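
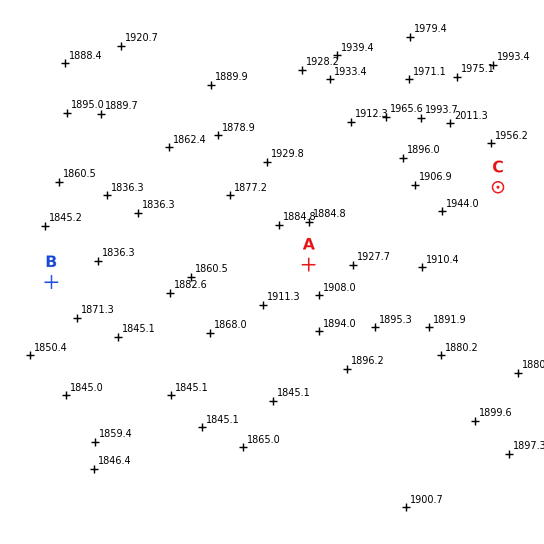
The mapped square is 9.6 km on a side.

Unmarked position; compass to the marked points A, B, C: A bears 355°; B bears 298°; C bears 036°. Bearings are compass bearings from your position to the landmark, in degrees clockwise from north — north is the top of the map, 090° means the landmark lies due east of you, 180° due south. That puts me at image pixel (323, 427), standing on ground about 1865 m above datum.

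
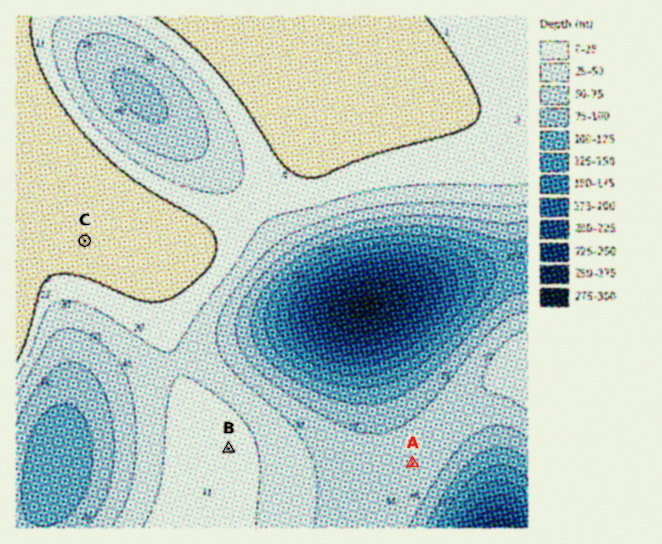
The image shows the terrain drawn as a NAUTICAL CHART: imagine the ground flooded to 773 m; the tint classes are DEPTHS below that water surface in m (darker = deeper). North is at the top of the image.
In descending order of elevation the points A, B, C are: C B A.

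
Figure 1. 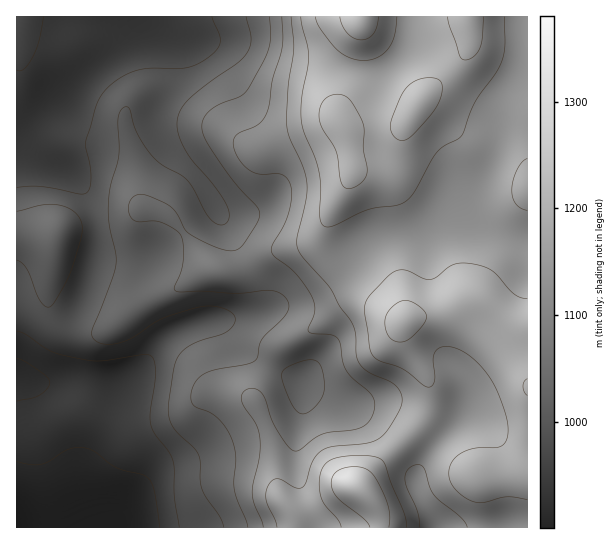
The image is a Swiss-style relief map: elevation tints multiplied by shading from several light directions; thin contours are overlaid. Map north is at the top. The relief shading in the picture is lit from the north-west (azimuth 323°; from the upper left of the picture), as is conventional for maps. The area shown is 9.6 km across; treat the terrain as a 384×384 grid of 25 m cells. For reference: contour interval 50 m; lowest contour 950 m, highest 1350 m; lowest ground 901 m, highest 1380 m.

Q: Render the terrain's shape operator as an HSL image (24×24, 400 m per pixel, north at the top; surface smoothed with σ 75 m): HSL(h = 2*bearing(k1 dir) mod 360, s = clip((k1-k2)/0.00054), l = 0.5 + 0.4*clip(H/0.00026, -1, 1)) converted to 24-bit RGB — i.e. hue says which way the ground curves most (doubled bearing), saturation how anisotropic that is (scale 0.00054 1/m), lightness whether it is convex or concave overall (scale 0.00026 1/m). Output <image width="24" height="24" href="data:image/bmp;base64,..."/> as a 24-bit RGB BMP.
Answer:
<image width="24" height="24" href="data:image/bmp;base64,Qk32BgAAAAAAADYAAAAoAAAAGAAAABgAAAABABgAAAAAAMAGAAATCwAAEwsAAAAAAAAAAAAAdndkjZlldoVsd39ye3pyUUhuQThsw7h3m4BcX0xaWDJUhXYww/+blF3MVRM+cmcVmf8o1P3OdTHlKQE0UDsf1OMLYWwrU1wvdoBthp1vcoNueXVneGNURFJdNFh3taiPrIGZWVSrJ0HJx+rx0fraUAB7/y/n2fLuzP/hi+OhKgAzlwChppTAxNrIfHLBZm62gZGJg5qAc3iFgliGmmF6ZI6EJm93c5xbpql+Y3GaRHKPhOZj2eVHDAAz1PX32e7y89jcrgY6HAkqKlaoytPav8jOfWvGiHe/jpCaloWAd2RxXll4goKdmIylRDRwbog9cLA9U2JWXW9WjeFRdNdEAEN8hfiXhrxn+iV+/0GwtDjJBpt7ZsaZwKW3mUK1vEtUjoSgr3Glnm6gZ5WjZ6GwimquhB25ybCQaK1kSVZmaZRekupyTM1hEUpaf8IfWVIdOx0Y0D9o8bjPXL2WGXRAfHw9ZB9E2p9VdniVjW2ss5W8j6izU3mgYEqOSSaq4sHEv5G7REmqk8Cos+6nSKCWJilPkIY+XkYvR0QtW3o214Q44bN2Pm9zSDJQYjVX3N+BfXBZam5FnZZKrpZJVlo/R1FgLz5qyMGQyqKpWofTvtvi49vJfjJwODFSh0NRgB8mcGEcO1QZlbYlyeybTDyJQyVVVoyCuN6tYTougVslfHsimnkWTFsXFlUZGWVliMqRvMGmYaqSeZNFzxgFoiUVJUMnLypf4Tji4qO7Y7OZbveKdM1jUxZOWz91adGTbcFyUjtwnrqSiqfXwJLp3q/VPMB9AG9LFb5drbmQtGyqlkGSsWHK9brtxmrTF2VmH1F35aq44sjHoNeAZCs+SjV2ZsezdLWOgIxrPF7Fot61PbnZXjTV8Mrk6LHZYI80CjECFjMANzULeH4nOYYxrUqt8Xnc503eFDRTcNNz49zR3cLUa0Pbbo3DbKabb6eXdJfEVFWl0Np/JXdNIjpYvKiI0pDD8pn524jnii5sN1ccNagVMYcpJ0giTTYfxX9CTazaceLStMKr0dO2dTDfxIbNl6q+gdXANW2ZX0l55saFNrlQCjRNr65qj6BlaWCf4Gzj6I/31d/2i7Hsdk2iRzFTfXNMc99tOcOCQopqk7lruLxuRC9jtqWRqcCqqGdiSS9IQ0Ru49+hrc9zBRkymIZIuLxHRltEZ1hLqeLBt9PsxAf95FjjdijYj82zhtqCU450Q35larVIo3RHQlloc7dXnndWrUtgeU+LRFvL3t/D37+0AApZqDiHzbpmT2dkPstrYfp8RCtgdCl6nYK/iEPn5rbL1rd6TnZFRW5EaoQ9hohIWYFbeI1Se2xPiVxKgV9JX3TSytvh7tzvNQCErkDI3dTCdpnFoOa5SJ1OJQ4kXVMnV4QnKz9Ry25++qymrYdWQmZIbopNUKRHVoVud3ttemZ1lFF7rm1iX6eKeL5gqSU+PwFGeb6e1dzDkrbAtr+VeB9oRA49qY08ZrYzET46YXRC76aO5q+wZHqsfKutd65+Rnt7aHVyZG15XVCWxaatlpc7cVUfPxYUNDhibL9dvth5eqBrkzdPYApEdi1vt8qXl72QHTZhL1xXuNVu5Nu8io7Ah3GwrpaEUGF6XGdwX4RkPXiGq7+QkV9XmEdrXVyZSoGYiKtcsN1ueklKZxpNjiyAb6S9weLUrJrGThiSR2WOjdhgt957j1pzmUZpwrNxUlZ3X3CKfKOUP3mLebBedYhabZmtdHu5djynw8WDqM54WDRyZSyhh47JneHcksnLrkPGhBK4s4e8tNqmoMySX0yYll2216iUW3+CSpyHc5aLU1Z+cpNjfMdNP4hZSWBoTD+V2869yKaINkJyMn2zkbTEmruafVuCdC91bDiPu8el0+DFrLGUV02FVEyV4KasvZKtWpSKVndsWmp+cZCRs9GBS29kP29dJZCAicCb5bTPe2nLNJi4VZaesIOHi0WacTeYXFmVqs+NxM6JsWplf1lxQXZ+o7yS2p++uGKVWn1UQoFsYIOAxsWUXmCJXYh5L39QIIUqjbRKsGyAY1iRR29yj3pniUybVjucsV+u0r9szpowklsfkZUrMoZHQI9GoFNV1VqOwpWGP5+OQ2p+vr+LX2+efXmib4mZUI5tVYNAeXY+cFo9V183TFUrXFYwMDw+eTRE7qM/uU8x1GJIoeRxI7uJQ3x9alZppF1X4dyuX5O0LzqBwMaLXXqBZXt2iohubHptcXVscmVpgWR0imiJX1aEYn+LLz1nVjF96dW8k4nD4M3h5fDbN3+3NUF+XUmFr4Z93OulT26LMS9x"/>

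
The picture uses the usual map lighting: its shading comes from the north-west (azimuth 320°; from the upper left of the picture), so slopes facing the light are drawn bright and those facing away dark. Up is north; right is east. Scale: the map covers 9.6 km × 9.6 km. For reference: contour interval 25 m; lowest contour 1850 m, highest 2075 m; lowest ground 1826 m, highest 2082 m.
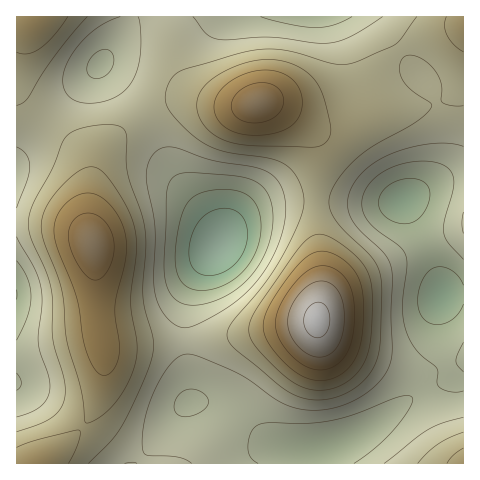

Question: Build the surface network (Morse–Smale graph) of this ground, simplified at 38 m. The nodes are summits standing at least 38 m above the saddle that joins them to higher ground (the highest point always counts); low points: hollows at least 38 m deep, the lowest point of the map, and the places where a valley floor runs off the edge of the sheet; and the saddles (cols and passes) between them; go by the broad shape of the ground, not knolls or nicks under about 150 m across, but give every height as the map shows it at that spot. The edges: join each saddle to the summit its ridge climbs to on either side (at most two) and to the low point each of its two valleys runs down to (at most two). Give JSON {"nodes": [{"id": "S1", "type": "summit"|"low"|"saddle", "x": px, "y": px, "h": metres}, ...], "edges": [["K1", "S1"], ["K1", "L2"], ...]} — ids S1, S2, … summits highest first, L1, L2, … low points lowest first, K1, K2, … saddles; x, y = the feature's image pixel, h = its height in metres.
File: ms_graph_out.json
{"nodes": [
{"id": "S1", "type": "summit", "x": 316, "y": 320, "h": 2082},
{"id": "S2", "type": "summit", "x": 91, "y": 244, "h": 2044},
{"id": "S3", "type": "summit", "x": 257, "y": 103, "h": 2043},
{"id": "S4", "type": "summit", "x": 34, "y": 20, "h": 1997},
{"id": "S5", "type": "summit", "x": 463, "y": 24, "h": 1991},
{"id": "S6", "type": "summit", "x": 463, "y": 463, "h": 1989},
{"id": "L1", "type": "low", "x": 218, "y": 245, "h": 1826},
{"id": "L2", "type": "low", "x": 442, "y": 295, "h": 1858},
{"id": "L3", "type": "low", "x": 17, "y": 295, "h": 1874},
{"id": "L4", "type": "low", "x": 315, "y": 17, "h": 1886},
{"id": "K1", "type": "saddle", "x": 83, "y": 427, "h": 1975},
{"id": "K2", "type": "saddle", "x": 316, "y": 201, "h": 1955},
{"id": "K3", "type": "saddle", "x": 399, "y": 50, "h": 1951},
{"id": "K4", "type": "saddle", "x": 144, "y": 116, "h": 1944},
{"id": "K5", "type": "saddle", "x": 47, "y": 122, "h": 1943},
{"id": "K6", "type": "saddle", "x": 185, "y": 341, "h": 1929},
{"id": "K7", "type": "saddle", "x": 423, "y": 390, "h": 1901}],
"edges": [["K1", "S2"], ["K1", "L2"], ["K1", "L3"], ["K2", "S1"], ["K2", "S3"], ["K2", "L1"], ["K2", "L2"], ["K3", "S3"], ["K3", "S5"], ["K3", "L4"], ["K4", "S2"], ["K4", "S3"], ["K4", "L1"], ["K4", "L4"], ["K5", "S2"], ["K5", "S4"], ["K5", "L3"], ["K5", "L4"], ["K6", "S1"], ["K6", "S2"], ["K6", "L1"], ["K6", "L2"], ["K7", "S1"], ["K7", "S6"], ["K7", "L2"]]}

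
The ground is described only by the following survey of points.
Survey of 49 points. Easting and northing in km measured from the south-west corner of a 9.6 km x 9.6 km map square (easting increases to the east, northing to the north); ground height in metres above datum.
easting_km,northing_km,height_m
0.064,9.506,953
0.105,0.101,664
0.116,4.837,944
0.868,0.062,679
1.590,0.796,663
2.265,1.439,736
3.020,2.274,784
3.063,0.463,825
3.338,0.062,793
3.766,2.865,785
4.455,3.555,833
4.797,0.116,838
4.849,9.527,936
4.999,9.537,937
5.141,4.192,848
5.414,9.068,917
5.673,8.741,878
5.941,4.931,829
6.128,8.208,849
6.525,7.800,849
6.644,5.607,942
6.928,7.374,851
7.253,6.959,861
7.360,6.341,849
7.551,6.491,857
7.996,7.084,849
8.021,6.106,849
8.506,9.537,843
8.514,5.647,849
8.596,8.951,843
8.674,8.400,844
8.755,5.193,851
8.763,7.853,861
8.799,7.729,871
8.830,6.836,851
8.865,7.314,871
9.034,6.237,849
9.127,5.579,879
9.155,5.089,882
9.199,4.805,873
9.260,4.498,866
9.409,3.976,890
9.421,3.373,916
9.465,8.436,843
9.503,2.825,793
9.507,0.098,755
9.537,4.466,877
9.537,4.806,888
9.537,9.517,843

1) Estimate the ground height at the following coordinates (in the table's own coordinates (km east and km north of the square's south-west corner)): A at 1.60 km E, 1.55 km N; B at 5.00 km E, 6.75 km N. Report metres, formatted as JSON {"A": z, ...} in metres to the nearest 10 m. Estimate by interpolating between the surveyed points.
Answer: {"A": 680, "B": 850}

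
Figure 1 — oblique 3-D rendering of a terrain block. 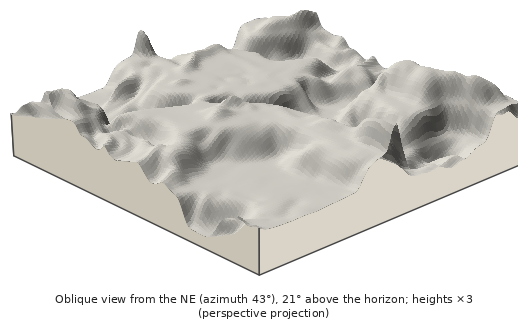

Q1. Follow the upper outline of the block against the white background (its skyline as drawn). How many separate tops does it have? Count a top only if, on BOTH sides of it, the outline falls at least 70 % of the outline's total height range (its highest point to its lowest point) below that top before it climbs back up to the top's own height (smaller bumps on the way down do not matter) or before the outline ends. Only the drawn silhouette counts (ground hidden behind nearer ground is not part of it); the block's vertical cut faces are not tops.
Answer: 1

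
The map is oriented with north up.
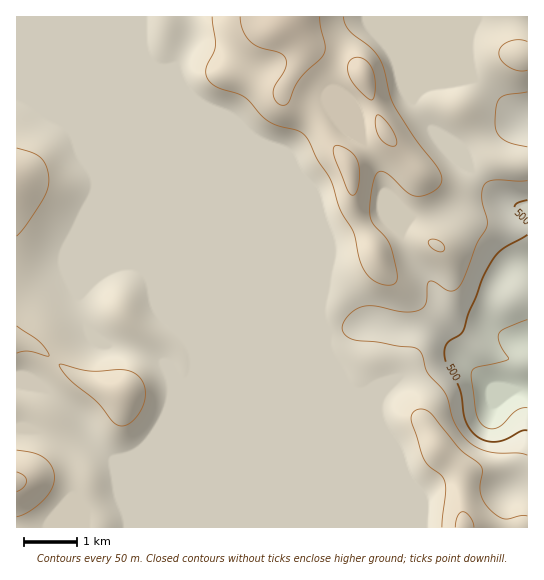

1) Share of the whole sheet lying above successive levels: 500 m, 95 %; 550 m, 91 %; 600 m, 15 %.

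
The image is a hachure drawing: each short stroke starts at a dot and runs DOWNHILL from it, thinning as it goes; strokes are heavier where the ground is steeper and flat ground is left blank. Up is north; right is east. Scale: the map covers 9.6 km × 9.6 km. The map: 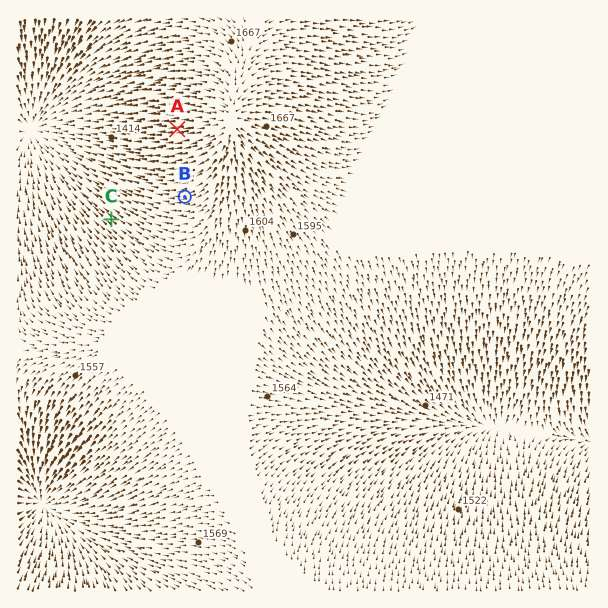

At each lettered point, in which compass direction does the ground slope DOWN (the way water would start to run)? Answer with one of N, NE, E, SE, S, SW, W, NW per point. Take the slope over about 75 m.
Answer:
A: W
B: W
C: NW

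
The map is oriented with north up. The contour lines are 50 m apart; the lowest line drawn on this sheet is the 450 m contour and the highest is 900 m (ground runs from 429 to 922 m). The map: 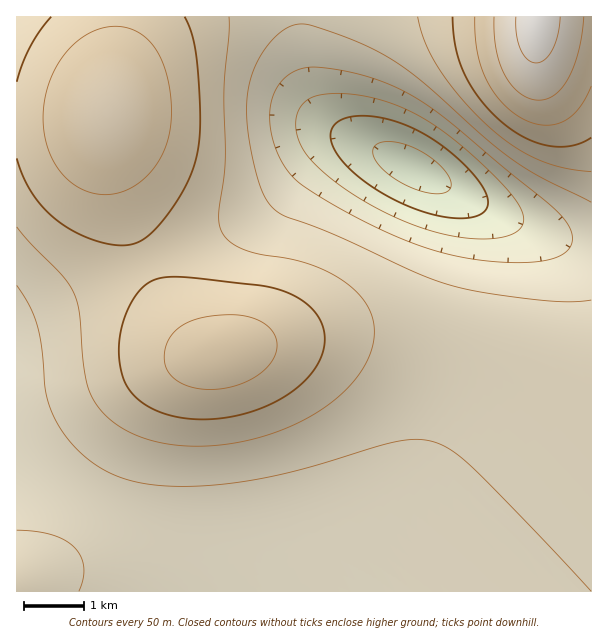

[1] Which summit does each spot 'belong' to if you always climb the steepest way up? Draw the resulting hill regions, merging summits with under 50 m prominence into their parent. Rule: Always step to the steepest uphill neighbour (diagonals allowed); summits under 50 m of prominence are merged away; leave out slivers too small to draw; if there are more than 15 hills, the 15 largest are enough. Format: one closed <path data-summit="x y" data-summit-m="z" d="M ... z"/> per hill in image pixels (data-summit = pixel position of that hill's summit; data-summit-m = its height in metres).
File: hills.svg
<path data-summit="224 351" data-summit-m="823" d="M359 144l-21 1-17 9-42 42-31 22-137 58-95 44 0 148 79 37 51 30 18 15 11 13 17 29 158 0 41-65 41-57 20-39 8-20 10-43 17-101 1-31-4-18-11-14-27-18-62-34z"/><path data-summit="108 111" data-summit-m="849" d="M300 16l-284 1 1 302 94-43 137-58 21-13 46-47 18-12 11-2 26 2-31-16-20-20-6-12-7-26z"/><path data-summit="537 20" data-summit-m="922" d="M591 16l-289 0-1 22 5 34 7 26 6 12 20 20 69 34 54 32 51 26 47 18 19 4 12 0z"/><path data-summit="17 591" data-summit-m="694" d="M17 469l0 123 175-1-17-28-11-13-18-15-51-30z"/>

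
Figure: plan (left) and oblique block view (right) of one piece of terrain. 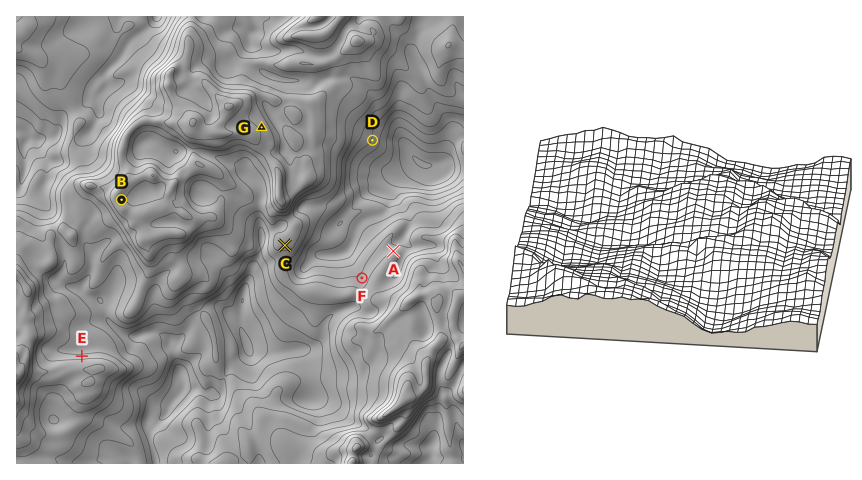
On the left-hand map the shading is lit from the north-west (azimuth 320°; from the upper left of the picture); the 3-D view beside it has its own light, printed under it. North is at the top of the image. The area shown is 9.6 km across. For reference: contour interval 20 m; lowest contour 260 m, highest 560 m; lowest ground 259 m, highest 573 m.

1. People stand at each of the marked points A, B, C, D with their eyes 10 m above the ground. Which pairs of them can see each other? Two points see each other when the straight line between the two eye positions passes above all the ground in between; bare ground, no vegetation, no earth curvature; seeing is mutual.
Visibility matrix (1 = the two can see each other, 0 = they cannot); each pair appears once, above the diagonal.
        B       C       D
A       0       1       1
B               0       0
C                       0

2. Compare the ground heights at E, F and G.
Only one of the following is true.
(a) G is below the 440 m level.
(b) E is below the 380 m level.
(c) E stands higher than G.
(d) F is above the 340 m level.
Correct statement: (d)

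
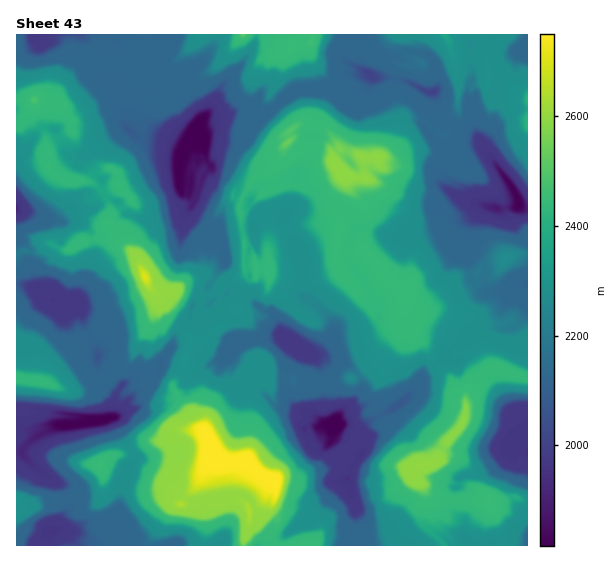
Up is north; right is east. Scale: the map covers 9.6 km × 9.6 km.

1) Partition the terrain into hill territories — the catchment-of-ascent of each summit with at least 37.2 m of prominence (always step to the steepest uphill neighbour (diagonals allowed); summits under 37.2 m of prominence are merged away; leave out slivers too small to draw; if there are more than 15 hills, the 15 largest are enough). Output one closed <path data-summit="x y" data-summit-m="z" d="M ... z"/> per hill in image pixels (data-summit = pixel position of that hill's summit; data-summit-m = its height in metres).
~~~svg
<path data-summit="214 455" data-summit-m="2749" d="M207 287l-11 10-5 12 0 8-14 15-25 51-6 6-11 4-7 7-8 13-7 4 4 4 4 12 15 26-13 21-4 29-11 23-7 7-8 3-12-3-14-9-8-1-10 4-8 7 0 6 326-1-20-65 6-16 10-11 4-10-2-4-26-6-10-12-5-14 0-31-5-13-7-7 11-5 8-7 2-9 0-10-2-5-10-11-15-11-18 23-4 10 1 7-10-22-5-5-7-1-14-12-7 0-5-5-10 0-16 9-3-6z"/><path data-summit="335 167" data-summit-m="2592" d="M373 77l-14 26-5 4-12-4-13-13-4 0-4 3-12 55-4 7-2 14-10 11-1 20-7 16 3 15 13 30 3 35 17 13 12 16-2 19-8 7-7 4 13 4 9 0 12 7 9 9 4 8-2 9-20 20-8 13 6 8 18 5 9-15 28-14 20-18 7-7 3-12 17-9 3-7 17-18 22-12 28 3 17-17-1-27-18 6-23 2-15-13-3-17-8-15 0-7 5-14 18-21 22 3 14-4-2-9-5-9-22-30-8-2-11 7-6 0-18-9-11-10-11-15 0-4 7-8 0-5-4-4 4-10-1-4-29-14z"/><path data-summit="423 465" data-summit-m="2597" d="M527 313l-16 16-28-3-22 12-17 18-3 7-17 9-3 12-23 22-27 13-8 8-4 10 6 3 0 8-12 16-6 16 20 66 161-1 0-94-20-8 6-8 14-2 0-6-7-12 1-4 6 0z"/><path data-summit="145 276" data-summit-m="2701" d="M110 198l-7 1-10 11-20 5-10 7-18-4-16-7-12-1-1 25 15 14-2 16 6 20 3 4 16 12 8 1 11-4 4 9 26 3 9 7 5 12 0 6-11 14-7 4-2 7 14 10 10 13-8 21-1 12 3 1 20-24 11-4 6-6 25-51 14-15 0-8 5-12 11-8 12-20 6-6 0-11-2-12-6-7-6 4-16 1-11-9 3-19-9 5-7 0-14 6-10 0-21-7-7-11z"/><path data-summit="34 100" data-summit-m="2485" d="M81 34l-43 0-1 7-4 5-17 3 1 109 11-9 7-13 8-9 13 4 1 5 7 8 3 11 18 0 18-14 23-14 7-10 2-5-11-19-3-3-11 0-6-6-7-13-9-10-3-20z"/><path data-summit="17 379" data-summit-m="2436" d="M17 283l-1 128 23-1 14 15 24 0 34-7 4-22-12-6-6-6 0-33-12-23-2-12-7-8-1-8-5-2-8 4-8-1-20-14z"/><path data-summit="311 43" data-summit-m="2460" d="M342 34l-84 0-9 21-28 32-14 28 11 3 11-3 5-4 15-2 6 6 0 8 42-33 24 1 6-2 15 14 9 4 6-12 10-7 4-13-20-10-4-5 1-8-5-8z"/><path data-summit="99 464" data-summit-m="2449" d="M113 417l-26 6-30 2-27 16-9 11 6 9 23 18 11 6 3 4 4 20-8 10-1 8-3 2 9 0 20 12 10 1 13-10 11-23 4-29 13-21-15-26-4-12z"/><path data-summit="287 143" data-summit-m="2537" d="M323 90l-29 1-31 27-6 3-7 13-12 7-35-2 2 20 8 14 18 10 5 5 1 7 14 8 5 6-1 14 7-5 23-1 2-2 5-15 1-20 10-11z"/><path data-summit="527 125" data-summit-m="2424" d="M527 34l-58 1 4 24-2 9 1 12-4 7 0 10 7 32 9 22 9 9 16 23 13 24 6 0 0-98-17 0-18 11 4-11 2-24 16-17 5-15 8-4z"/><path data-summit="121 187" data-summit-m="2436" d="M126 127l-24 15-14 13 3 10 12 15-3 9-5 4-10 0-11 4-5 8-12 13-7 1 13 3 10-7 20-5 13-12 12 4 8 12 21 7 10 0 14-6 7 0 13-7 2-7-6-10-7-3-1-9 0-12 5-16-18-9-29-4z"/><path data-summit="269 268" data-summit-m="2435" d="M285 217l-23 1-6 3-5 9-30 5 4 17 0 11-17 22 0 11 3 6 16-9 10 0 5 5 7 0 14 12 7 1 5 5 8 21 5-16 17-22-2-7-3-36-12-25z"/><path data-summit="445 35" data-summit-m="2364" d="M469 34l-118 0-6 11 3 7-1 8 11 9 15 5 9-13 7-4 9 1 7-8 24 5 7 10 3 18-2 5-5 4-1 11-3 4 17 16 13 6 9 6 11 3-7-23-3-18 0-10 4-7-1-12 2-9z"/><path data-summit="243 35" data-summit-m="2526" d="M257 34l-83 0-1 4-25 22 5 28 8 5 12-2 8 3 18 22 2 6 10-13 10-22 28-32z"/><path data-summit="51 171" data-summit-m="2437" d="M49 127l-8 2-13 20-12 10 0 50 13 2 16 7 12 0 12-13 5-8 11-4 10 0 4-3 4-10-12-15-4-11-20 1-3-11-7-8-1-5z"/>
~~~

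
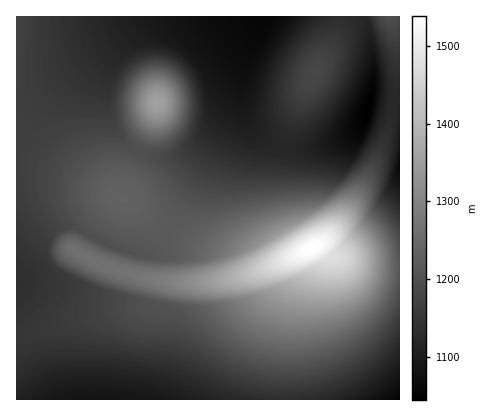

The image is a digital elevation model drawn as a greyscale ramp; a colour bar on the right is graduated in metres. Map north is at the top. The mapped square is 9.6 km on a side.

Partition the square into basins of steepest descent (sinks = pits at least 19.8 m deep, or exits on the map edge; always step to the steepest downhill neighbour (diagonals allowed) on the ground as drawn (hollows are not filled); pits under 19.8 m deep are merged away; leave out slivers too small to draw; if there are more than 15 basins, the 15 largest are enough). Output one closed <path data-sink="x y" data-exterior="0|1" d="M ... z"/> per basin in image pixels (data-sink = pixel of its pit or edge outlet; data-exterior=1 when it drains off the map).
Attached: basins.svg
<path data-sink="260 16" data-exterior="1" d="M340 16l-324 0 0 122 66 39 40 20 66 44 30 14 8 15 8 6 16-2 22-8 35-16-13-14-8-18-6-32 1-24 5-26 9-26 44-82z"/><path data-sink="400 400" data-exterior="1" d="M18 139l-2 1 0 197 54-18 72-15 4-4 3-12 7-8 52 2 31-6-9-2-12-19-30-14-66-44-48-25z"/><path data-sink="98 400" data-exterior="1" d="M300 254l-36 15-34 10-22 3-52-2-7 8-3 12-4 4-72 15-54 18 0 63 266 0 3-68 5-28 9-24-2-20z"/><path data-sink="370 106" data-exterior="0" d="M390 16l-49 0-2 12-31 56-17 36-10 42 0 34 8 30 11 18 6 6 18-8 18-20 28-48 13-30 9-32 4-30 0-30z"/><path data-sink="400 166" data-exterior="1" d="M400 16l-9 0 5 36 0 30-4 30-9 32-13 30-22 38-12 18-12 12-7 4 7 1 12 10 34 8 30 1z"/>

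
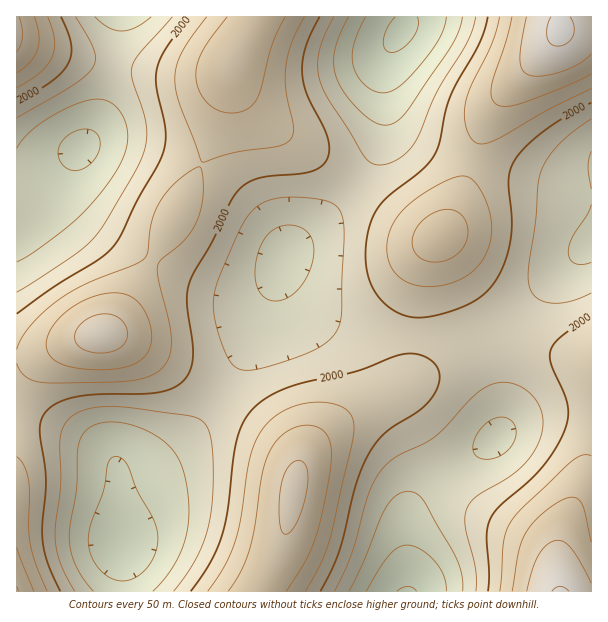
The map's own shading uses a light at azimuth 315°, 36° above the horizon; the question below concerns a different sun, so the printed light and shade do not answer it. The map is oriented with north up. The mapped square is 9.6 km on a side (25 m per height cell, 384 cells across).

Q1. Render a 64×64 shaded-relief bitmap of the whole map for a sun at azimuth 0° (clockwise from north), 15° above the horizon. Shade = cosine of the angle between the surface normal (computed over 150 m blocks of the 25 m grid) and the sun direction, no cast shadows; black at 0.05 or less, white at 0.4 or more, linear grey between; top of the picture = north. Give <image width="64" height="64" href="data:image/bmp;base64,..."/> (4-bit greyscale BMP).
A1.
<image width="64" height="64" href="data:image/bmp;base64,Qk12CAAAAAAAAHYAAAAoAAAAQAAAAEAAAAABAAQAAAAAAAAIAAATCwAAEwsAABAAAAAAAAAAAAAAABEREQAiIiIAMzMzAERERABVVVUAZmZmAHd3dwCIiIgAmZmZAKqqqgC7u7sAzMzMAN3d3QDu7u4A////AMzd3d3d3d3d7u7u3cupdlVEREVVZmd3eIiZmqqru7vMzN3d3d3d3d3e7u7dy6mHZURERVVmZnd3eImZqqu7vMzMzN3czMzMzM3d3d3LqYdlVUVVVWZmZmZneImaq7vMzMzMzMu7u7u7zM3d3Muph2ZVVVVmZmZlVmZ3iZq7vMzMu7u7uqqqqqq7vMzMy6mYdmZVZmZmZmVVZneJqrvMzMuqqqqZmZmZmaq7vMy7qph3ZmZmZmZmZmZneJmrvMzMu6mZmYiIiIiImaq7u7uqmId2ZmZ3d2ZmZneJmrvMzMu6mYiIiIiIiIiJmqq7uqqZh3d3d3d3d3d3iJqrzN3cy7qYiHd3d3eIiIiZqqqqqpmId3d3d3d3d3iJq8zd3d3LupiId3eIiIiIiJmZqqqqmYiHd3d3d3d3iZq8ze7u7cy6mYiIiIiIiIiIiZmaqqqZmId3dmZnd3iJq8ze7/7t3LqpmIiIiIiIiIiImZmqqqmZiHd2ZmZneImrze7//+7cu6qZmZmZmYiIiIiZmaqqqqmYh3ZmZmZ3iavN3u//7t3LuqmZmZmZiIiIiImZqqu7qpmHdmVVVmeJmrze7u7u3cy7qpmZiIiIiIiIiZmqu7u7qph2ZVVVZniaq83d7t3dzLuqmYiId3d3d3iImau8zMy6qYdmVVVWZ4mau8zN3dzMu6mYh3ZmZmZmd4iaq8zN3MupiHZVVVVmeImaq7vMzMu6mYdmVVVVVVZneJqrzd3d3LqYd2VVVWZneIiZqqu7u6mIdlRDMzNERWZ4mrvN7u7ty6mHdmVVZmZnd3iJmqqqmHZUMyERIiNFVniavM3u/+7cuph3ZmZmZmZmZ3iJmZmHZUMhAAABIjRWeJq83e7//u3LqYh3d2ZmZVVmZ3iJmHdkMhAAAAASNFZ4mrzN7v/+7cy6mYiHd2ZlVVVmd4iIdlQxAAAAABI0Vniau83u7/7t3LuqmZiId2ZlVWZneId2VDEAAAABI0VniJq7zd7u7u3cy7qqmZiHdmZmZnd4h3ZUMhAAABI0VneJmrvM3d3t3dzLu7qqqZiHd2Z3eIiIh2VDMhESI0VneJmqq7zM3d3czMu7u6qqmYiHd3iImZiZh2VEQ0RFZniJmaqru8zMzMzLu7u6qqqZmIiIiZmqqqqZh3ZmZmd4iZmqqqq7u7u7u7uqqqqqqZmZmZmaqru7zLuqmZmImZmZqqqqqqu7u7u6qqqZmZmZmZmZmaq7zMzd3czLu7uqqqqqqqqqqqu7qqqpmZiIiIiIiJmaq7zN3e7u7u3d3Mu7qqqqqqqqqqqqqpmIh3d3d3d4iZqrzN3u7//////u3MuqqZmZmqqqqqqpmIh3ZmZWZmeImqvM3e7///////7dy6mZmZmZqqqqqqmYh3ZlVURVZniJq7zd7u///////u3LqYiIiJmqqqqqqZiHZlVERERVZ4mqvM3e7v/////+3LqYh3d4iZqqqqqpmId2VURDREVneJqrzN3d7/////7cqYh3d3eImaqqqqmZiHZlVERERWZ4iaq7zMze7///7cuph2Zmd3iJmaqqmZmIh2ZVVEVVZniJmaq7u8ze7u7dy6iHZmZnd4iZmZmZmZmIh3ZmZmZneIiZmaqqu83d3dy6mIdmZmZ3eIiIiZmZmZmZiHd3d3eIiIiJmZmrvM3dzLqZh3ZmZmd3d3eIiZmqqqqpmZiIiIiIiIiJiZq7zMzMu6mYd3ZmZmZmZnd4maq7u7u6qpmZmYiIiIiJmqu8zMy7qpmId3ZmZVVVZneJq7zMzMy7uqmZmYiIiJmaq7zMzMy7qpmHdmZVRERVZ4mrzd3d3cy7qqmZmIiImaqrvMzMzMu6qZh3ZVREREVniavN3u7t3Mu6qZmZiJmaqru8zN3czMuqmHdlVEM0RVaJq83u7u3cy6qZmZmZmZqqu7zM3d3My7qYh2VEQzRFZ4mrzd7u7dy6qZmIiJmZmqqru8zMzMzLuph3ZVRERFVniavN3d3cy6qZiIiIiZmZqqq7u8zMzLuqmHdlVERVVniZq8zd3cy6qYh3d3eIiYiZmaqqu7u7uqmYdmVVVWZ3iZq7zMzMu6mYd2ZmZneId4iIiZmqqqqqmYd2ZlZmd4iaq7zMzMu6mYdmVVVVZmdmZnd3iImZmZmId2ZmZneImqu7zMzMu6qYd2VURERFVURVVWZneIiIiId2ZmZneJmrvMzMzMy7qph3ZUQzMzNEMzNERVZnd4iHd2ZmZneJmrzM3d3czMu6mYdlRDMiIiISIjM0RWZnd3d3ZmZmeImrvM3d3d3MzLuqmHZUMiERERERIjNFVmd3d3dmZmd4mavMzd3d3d3MzLuph2UzIRAAABEiNEVmd3iId3d3d3iZq7zM3d3d3d3czLqYdUMhEAABEiM0Vmd4iIiIiHd3eImau7zMzN3d3d3dy6mHVDIRABEiNEVneImZmZmYiIiIiJmqq7u8zN3e7u7cuphlQyERIzRVZ3iZqqu7qqqZiIiIiJmZqqu8zd7u7u3LqXZUMyJFVmeImqu7zMzLu6qYiHd3eIiJmqvM3e7u7dy6h2VURGZ4iZq7zM3d3dzMuqmId2Zmd3iJmrvN3e7t3LqYd2ZmiJmqu8zd3e7u7d3LqZh2ZVVmZ3iJqrzM3d3MuqmIh3iaq7zN3d7u7u7u7dy6mHZVVVVWZ3iZqrvMzMu7qpmZmau8zN3d7u7u7u7t3LqYdlVERVVmeImaq7u7u7uqqpqq"/>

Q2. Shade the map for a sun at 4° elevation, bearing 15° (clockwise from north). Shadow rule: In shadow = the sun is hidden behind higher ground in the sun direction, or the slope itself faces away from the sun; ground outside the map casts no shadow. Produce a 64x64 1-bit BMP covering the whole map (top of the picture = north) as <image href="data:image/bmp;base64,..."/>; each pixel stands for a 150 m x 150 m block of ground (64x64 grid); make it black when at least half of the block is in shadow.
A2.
<image width="64" height="64" href="data:image/bmp;base64,Qk0+AgAAAAAAAD4AAAAoAAAAQAAAAEAAAAABAAEAAAAAAAACAAATCwAAEwsAAAIAAAAAAAAA////AAAAAAAAAAAAAB/gAAAAAAAAH/AAAAAAAAAf+AAAAAAAAB/4AAPgAAAAH/AAB/AAAAAf4AAH+AAAAA/AAA/8AAAABgAAD/wAAAAAAAAP/gAAAAAAAA/+AAAAAAAAD/8AAABgAAAP/wAAAHAAAB//gAAAcAAAH//AAAB4AAAf/8AAAHgAAD//4AAAfAAAP//gAAA8BwA//+AAABgPgH//8AAAAA/Af//gAAAAD+B//+AAAAAP4H//4AAAAA/wf//AAAAAB+B//4AAAAAAAD/+AAAAAAAAH/gAAAAAAAADwAAAADwAAAAAAAAAfwAAAAAAAAD/gAAAAAAAAP/AAAAAAAAB/8AAAAAAAAH/4AAAAAAAAf/gAAAAAAAA//AAAAAAAAD/4AAAAAA+AH/gAAAAAH8ADwAAAAAAf4AAAAAAAAB/wAAAAAAAAH/AAADgAAAAf+AAAfAAAAD/4AAB8AAAAP/gAAPwAAAA/+AAA/iAAAD/4AAH+MAAAP/AAAf88AAA/4AAB/z+AAD+AAAP/v/AB/gAAA/+//x/wAAAD/////+AAAAP/////4AAAA//////AAAAB/////4AAAAD////+AAAAAH//+AAAAAAAP/+AAAAAAAA//AAAAAAAAB/gAAAAAAAAD8AAAAAAAAAAAAAAAAAAAAAAAAAAAAAAAAAAAAAAAAAAA=="/>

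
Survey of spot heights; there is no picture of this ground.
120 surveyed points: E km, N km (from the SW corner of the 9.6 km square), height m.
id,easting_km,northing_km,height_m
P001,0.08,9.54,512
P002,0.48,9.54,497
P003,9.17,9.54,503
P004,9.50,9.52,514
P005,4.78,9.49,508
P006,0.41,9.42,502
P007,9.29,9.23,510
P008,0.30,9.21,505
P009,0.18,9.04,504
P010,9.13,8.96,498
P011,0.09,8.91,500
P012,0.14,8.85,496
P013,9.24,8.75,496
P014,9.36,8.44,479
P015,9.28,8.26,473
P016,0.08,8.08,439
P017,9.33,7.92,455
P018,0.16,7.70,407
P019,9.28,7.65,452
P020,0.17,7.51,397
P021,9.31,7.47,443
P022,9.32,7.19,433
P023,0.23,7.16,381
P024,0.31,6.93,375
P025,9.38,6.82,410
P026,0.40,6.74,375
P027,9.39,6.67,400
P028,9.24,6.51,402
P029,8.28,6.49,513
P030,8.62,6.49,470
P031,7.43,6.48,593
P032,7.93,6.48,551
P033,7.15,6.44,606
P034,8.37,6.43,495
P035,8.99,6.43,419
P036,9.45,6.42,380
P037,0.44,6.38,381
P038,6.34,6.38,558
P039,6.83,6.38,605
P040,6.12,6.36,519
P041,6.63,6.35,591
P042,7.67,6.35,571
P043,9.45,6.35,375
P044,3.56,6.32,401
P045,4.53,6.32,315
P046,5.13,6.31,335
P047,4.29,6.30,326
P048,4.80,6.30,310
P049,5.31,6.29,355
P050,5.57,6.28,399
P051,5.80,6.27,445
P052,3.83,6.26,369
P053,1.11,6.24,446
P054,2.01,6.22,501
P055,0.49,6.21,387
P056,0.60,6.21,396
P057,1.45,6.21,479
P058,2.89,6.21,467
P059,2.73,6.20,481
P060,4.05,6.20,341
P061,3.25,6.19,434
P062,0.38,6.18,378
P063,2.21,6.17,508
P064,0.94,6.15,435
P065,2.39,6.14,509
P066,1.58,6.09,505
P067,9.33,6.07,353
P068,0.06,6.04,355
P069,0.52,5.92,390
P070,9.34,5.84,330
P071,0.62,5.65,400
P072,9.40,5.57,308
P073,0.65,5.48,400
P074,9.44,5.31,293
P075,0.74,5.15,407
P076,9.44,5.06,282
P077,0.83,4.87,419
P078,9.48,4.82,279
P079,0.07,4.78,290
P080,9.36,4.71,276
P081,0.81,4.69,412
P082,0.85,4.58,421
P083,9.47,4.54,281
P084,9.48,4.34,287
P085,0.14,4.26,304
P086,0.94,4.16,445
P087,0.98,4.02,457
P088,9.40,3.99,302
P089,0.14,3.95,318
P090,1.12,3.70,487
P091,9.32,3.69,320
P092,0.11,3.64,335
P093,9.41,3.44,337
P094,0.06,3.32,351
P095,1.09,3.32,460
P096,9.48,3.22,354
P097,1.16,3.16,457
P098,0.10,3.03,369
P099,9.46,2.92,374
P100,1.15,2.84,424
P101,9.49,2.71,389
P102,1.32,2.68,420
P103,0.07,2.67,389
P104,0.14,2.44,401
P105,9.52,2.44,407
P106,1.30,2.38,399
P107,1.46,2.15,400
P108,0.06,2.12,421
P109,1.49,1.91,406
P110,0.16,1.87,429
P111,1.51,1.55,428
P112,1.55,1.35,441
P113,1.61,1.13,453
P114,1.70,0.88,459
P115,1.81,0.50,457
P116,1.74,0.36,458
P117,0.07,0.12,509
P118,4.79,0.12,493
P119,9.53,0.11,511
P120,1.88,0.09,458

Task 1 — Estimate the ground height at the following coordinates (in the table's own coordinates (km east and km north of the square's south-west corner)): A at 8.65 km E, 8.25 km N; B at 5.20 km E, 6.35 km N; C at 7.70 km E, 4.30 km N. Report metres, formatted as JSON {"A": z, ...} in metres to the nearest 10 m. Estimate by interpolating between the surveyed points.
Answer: {"A": 480, "B": 350, "C": 480}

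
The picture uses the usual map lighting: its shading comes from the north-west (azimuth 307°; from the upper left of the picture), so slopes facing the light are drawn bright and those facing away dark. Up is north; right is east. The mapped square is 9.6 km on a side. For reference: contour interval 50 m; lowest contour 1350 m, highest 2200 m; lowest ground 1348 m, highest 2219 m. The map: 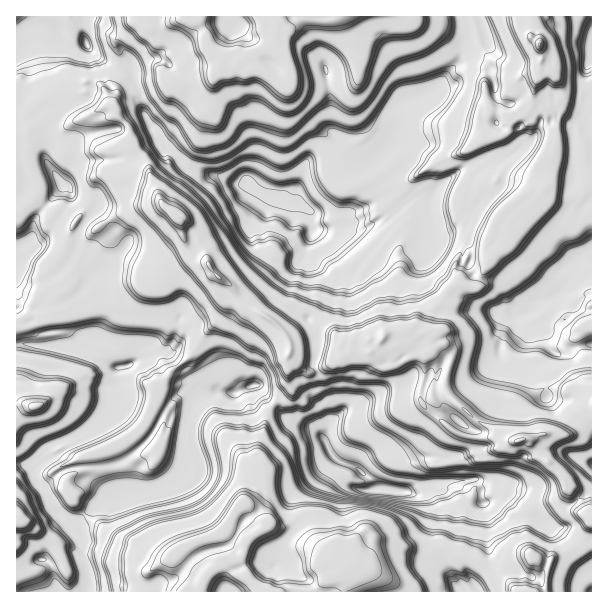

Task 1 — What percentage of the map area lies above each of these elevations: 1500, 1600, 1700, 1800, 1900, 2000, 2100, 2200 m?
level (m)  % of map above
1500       96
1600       94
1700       73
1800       47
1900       40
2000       21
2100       7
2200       4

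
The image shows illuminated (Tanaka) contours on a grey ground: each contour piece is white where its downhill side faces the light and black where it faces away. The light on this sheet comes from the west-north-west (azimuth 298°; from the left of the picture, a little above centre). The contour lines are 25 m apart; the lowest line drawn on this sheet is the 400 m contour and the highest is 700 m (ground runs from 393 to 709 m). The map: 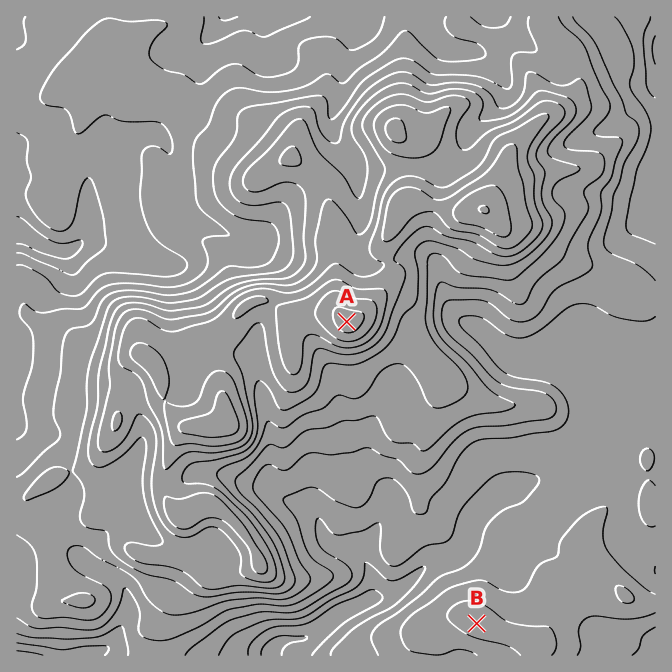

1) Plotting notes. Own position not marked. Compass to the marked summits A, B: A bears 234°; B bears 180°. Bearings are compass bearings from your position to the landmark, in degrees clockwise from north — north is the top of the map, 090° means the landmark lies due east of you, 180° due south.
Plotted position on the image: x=477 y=227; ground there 670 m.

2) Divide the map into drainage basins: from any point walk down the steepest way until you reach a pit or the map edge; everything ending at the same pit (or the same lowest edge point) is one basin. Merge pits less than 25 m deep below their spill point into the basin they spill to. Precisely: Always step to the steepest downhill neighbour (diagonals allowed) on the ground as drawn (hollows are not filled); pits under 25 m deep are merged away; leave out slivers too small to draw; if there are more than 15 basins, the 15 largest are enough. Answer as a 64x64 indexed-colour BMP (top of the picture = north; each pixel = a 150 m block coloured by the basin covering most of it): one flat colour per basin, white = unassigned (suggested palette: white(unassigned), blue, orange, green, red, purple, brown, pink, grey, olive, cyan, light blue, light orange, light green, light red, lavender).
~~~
<image width="64" height="64" href="data:image/bmp;base64,Qk12CAAAAAAAAHYAAAAoAAAAQAAAAEAAAAABAAQAAAAAAAAIAAATCwAAEwsAABAAAAAAAAAA////ALR3HwAOf/8ALKAsACgn1gC9Z5QAS1aMAMJ34wB/f38AIr28AM++FwDox64AeLv/AIrfmACWmP8A1bDFAFVVVVVVVVURERERERERERERERERERERERERZmZmZmZmVVVVVVVVVRERERERERERERERERERERERERFmZmZmZmZVVVVVVVVVERERERERERERERERERERERERERZmZmZmZlVVVVVVVVVREREREREREREREREREREREREREWZmZmZmVVVVVVVVVVERERERERERERERERERERERERERZmZmZmYREVVVVVVVURERERERERERERERERERERERERFmZmZmERERVVVVVVVVEREREREREREREREREREREREREWZmZhERERFVVVVVVVUREREREREREREREREREREREREREREREREREVVVVVVVVREREREREREREREREREREREREREREREREREVVVVVVVVVERERERERERERERERERERERERERERERERERVVVVVVERERERERERERERERERERERERERERERERERERFVVVVVERERERERERERERERERERERERERERERERERERFVVVVVURERERERERERERERERERERERERERERERERERFVVVVVUREREREREREREREREREREREREREREREREREREVVVVVVRERERERERERERERERERERERERERERERERERERVVVVVRERERERERERERERERERERERERERERERERERERIlVVVVEREREREREREREREREREREREREREREREREREREiJVVVURERERERERERERERERERERERERERERERERERESIiIlVRERERERERERERERERERERERERERERERERERERIiIiIhEREREREREREREREREREREREREREREREREREREiIiIiIRERERERERERERERERERERERERERERERERERESIiIiIhERERERERERERERERERERERERERERERERERERIiIiIiIREREREREREREREREREREREREREREREREREREiIiIiIhERERERERERERERERERERERERERERERERERESIiIiIiERERERERERERERERERERERERERERERERERERIiIiIiIREREREREREREREREREREREREREREREREREREiIiIiIhERERERERERERERERERERERERERERERERERESIiIiIiERERERERERERERERERERERERERERERERERERIiIiIiIhEREREREREREREREREREREREREREREREREREiIiIiIiESERERERERERERERERERERERERERERERERESIiIiIiIiIiERERERERERERERERERERERERERERERERIiIiIiIiIiIiEREREREREREREREREREREREREREREREiIiIiIiIiIiIiIRERERERERERERERERERERERERERESIiIiIiIiIiIiIiERERERERERERERERERERERERERERIiIiIiIiIiIiIiIRERIiIjMxEREREREREREREREREREiIiIiIiIiIiIiIiISIiIiMzMRERERERERERERERERRCIiIiIiIiIiIiIiIiIiIiIzMzERERERERERERERERREIiIiIiIiIiIiIiIiIiIiIjMzMRERERERERERERERREQiIiIiIiIiIiIiIiIiIiIiMzMzEREREREREREREURERCIiIiIiIiIiIiIiIiIiIiIzMzERERERERERERFEREREIiIiIiIiIiIiIiIiIiIiIjMzMRERERERERERREREREQiIiIiIiIiIiIiIiIiIiIiMzMxERERERERERRERERERCIiIiIiIiIiIiIiIiIiIiIzMzEREREREREUREREREREIiIiIiIiIiIiIiIiIiIiIjMzMxERERERREREREREREQiIiIiIiIiIiIiIiIiIiIjMzMzERERERRERERERERERCIiIiIiIiIiIiIiIiIiIiMzMzMxIiIiJEREREREREREIiIiIiIiIiIiIiIiIiIiIzMzMzIiIiIiREREREREREQiIiIiIiIiIiIiIiIiIiIzMzMzMyIiIiJERERERERERCIiIiIiIiIiIiIiIzIiIzMzMzMzIiIiIiREREREREREIiIiIiIiIiIiIiIzMzIzMzMzMzMiIiIiJEREREREREQiIiIiIiIiIiIiMzMzMzMzMzMzMyIiIiIiRERERERERCIiIiIiIiIiIiMzMzMzMzMzMzMyIiIiIiJEREREREREIiIiIiIiIiIiMzMzMzMzMzMzMyIiIiIiIiREREREREQiIiIiIiIiIiMzMzMzMzMzMzMzIiIiIiIiIkRERERERCIiIiIiIiIiIzMzMzMzMzMzMzMyIiIiIiIiIkREREREIiIiIiIiMyMzMzMzMzMzMzMzMzIiIiIiIiIiJEREREQiIiIiIiMzMzMzMzMzMzMzMzMzMiIiIiIiIiIiRERERCIiIiIiMzMzMzMzMzMzMzMzMzMyIiIiIiIiIiJEREREIiIiIjMzMzMzMzMzMzMzMzMzMzIiIiIiIiIiIkREREQiIiIiIzMzMzMzMzMzMzMzMzMzMiIiIiIiIiIiRERERCIiIiIjMzMzMzMzMzMzMzMzMzMyIiIiIiIiIiREREREIiIiIiMzMzMzMzMzMzMzMzMzMzIiIiIiIiIiREREREQiIiIiIzMzMzMzMzMzMzMzMzMzMiIiIiIiIiRERERERCIiIiIjMzMzMzMzMzMzMzMzMzMyIiIiIiIiJERERERE"/>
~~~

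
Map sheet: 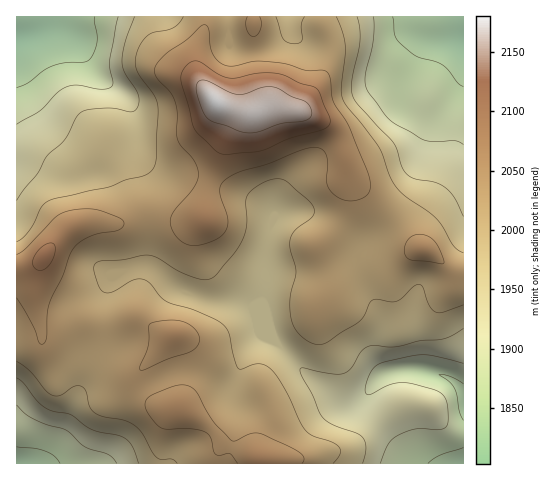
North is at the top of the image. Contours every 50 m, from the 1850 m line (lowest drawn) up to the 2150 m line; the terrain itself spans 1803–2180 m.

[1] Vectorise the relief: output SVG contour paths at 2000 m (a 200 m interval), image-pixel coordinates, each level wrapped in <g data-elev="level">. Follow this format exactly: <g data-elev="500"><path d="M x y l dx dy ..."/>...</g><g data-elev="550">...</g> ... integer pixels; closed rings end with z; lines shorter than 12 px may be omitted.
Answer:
<g data-elev="2000"><path d="M333 463l7-9-1-7-7-5-19-6-7-5-6-10-15-31-13-20-6-4-7-2-7 1-10 4-4 0-4-13-5-23-7-9-27-14-29-9-6-4-10-14-7-4-11 1-20 12-8 0-5-4-3-10-2-9 1-5 7-3 20-1 19-4 9-1 8 3 18 12 13 6 13 4 9-2 6-4 17-20 9-15 4-14-1-23 2-8 6-6 10-6 8-3 7 0 8 3 20 17 5 5 2 6-2 7-19 15-3 11 6 28-6 26 1 19 4 13 11 11 10 4 10-1 34-22 12-21 5-1 14 3 6-1 6-4 10-10 5-3 5 3 6 18 6 7 7 0 21-7"/><path d="M17 361l12 9 17 21 7 4 8 0 14-9 7 1 4 4 3 14 5 7 8 4 21 4 9 4 9 8 11 20 5 5 4 3 11-1 5 4"/><path d="M463 253l-10-8-11-19-7-8-29-21-9-9-7-12-11-29-35-45-3-13 4-44-3-14-6-14"/><path d="M183 17l-4 6-6 5-20 5-6 3-7 9-4 11-1 8 2 7 17 24 4 10-2 52-3 12-8 6-19 5-17 7-61 14-7 7-13 24-6 6-5 4"/><path d="M305 17l-4 8 1 15-2 3-6 1-7-2-4-3-7-22"/></g>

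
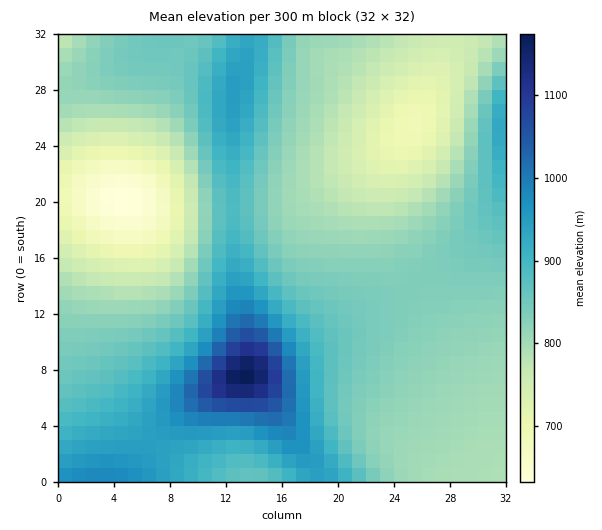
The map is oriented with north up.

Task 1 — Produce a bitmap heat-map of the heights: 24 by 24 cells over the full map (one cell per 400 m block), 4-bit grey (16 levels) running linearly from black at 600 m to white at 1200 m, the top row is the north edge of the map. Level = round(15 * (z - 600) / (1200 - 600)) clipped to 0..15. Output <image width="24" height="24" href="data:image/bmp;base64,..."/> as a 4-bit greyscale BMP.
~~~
<image width="24" height="24" href="data:image/bmp;base64,Qk2WAQAAAAAAAHYAAAAoAAAAGAAAABgAAAABAAQAAAAAACABAAATCwAAEwsAABAAAAAAAAAAAAAAABEREQAiIiIAMzMzAERERABVVVUAZmZmAHd3dwCIiIgAmZmZAKqqqgC7u7sAzMzMAN3d3QDu7u4A////AJmZmYh3d4mHZlVVVYmZmYiHiJmHZVVVVYiImZmYmal2ZVVVVXiIiZqqq6l2ZVVVVXd4iavN3Kh2ZlVVVWd3iJve7ah2ZmVVVWZneIrN7Kh2ZmZVVWZmZ3isy5h2ZmZlVWZmZneauYd2ZmZmZVVVVWeKmHdmZmZmZlVERVaJh2ZmZmZmZkQzNEZ4h2ZmZmZmZjMyI0V4dmVVVWZmZjIhIjV3dlVVVVVmZyIREjV3ZlVVRFVWZyEREjV3ZlVERERWZyIRIjV3dlVEMzRFZzMiM0Z4dlVEMzNFaEQzRFaIdlVEMyI0aFVFVVeJhlVUMyI0aFVVVmeJh2VUQzM0V1ZmZmeJh2VVRDM0VlZmZmeIh2VVREM0RVVmZmZ4h2VVVERERQ=="/>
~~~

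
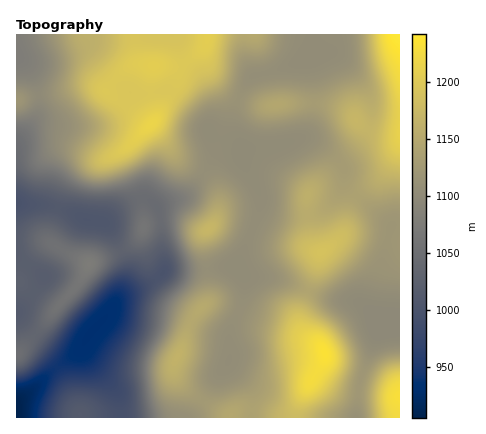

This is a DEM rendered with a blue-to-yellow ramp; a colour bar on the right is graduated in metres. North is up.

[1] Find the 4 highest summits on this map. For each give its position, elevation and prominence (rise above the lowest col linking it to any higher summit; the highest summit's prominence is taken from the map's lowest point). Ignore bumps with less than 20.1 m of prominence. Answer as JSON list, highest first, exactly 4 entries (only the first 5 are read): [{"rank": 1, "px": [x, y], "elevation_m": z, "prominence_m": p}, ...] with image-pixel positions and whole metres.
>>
[{"rank": 1, "px": [324, 354], "elevation_m": 1235, "prominence_m": 96}, {"rank": 2, "px": [152, 124], "elevation_m": 1217, "prominence_m": 103}, {"rank": 3, "px": [322, 252], "elevation_m": 1190, "prominence_m": 47}, {"rank": 4, "px": [208, 230], "elevation_m": 1173, "prominence_m": 65}]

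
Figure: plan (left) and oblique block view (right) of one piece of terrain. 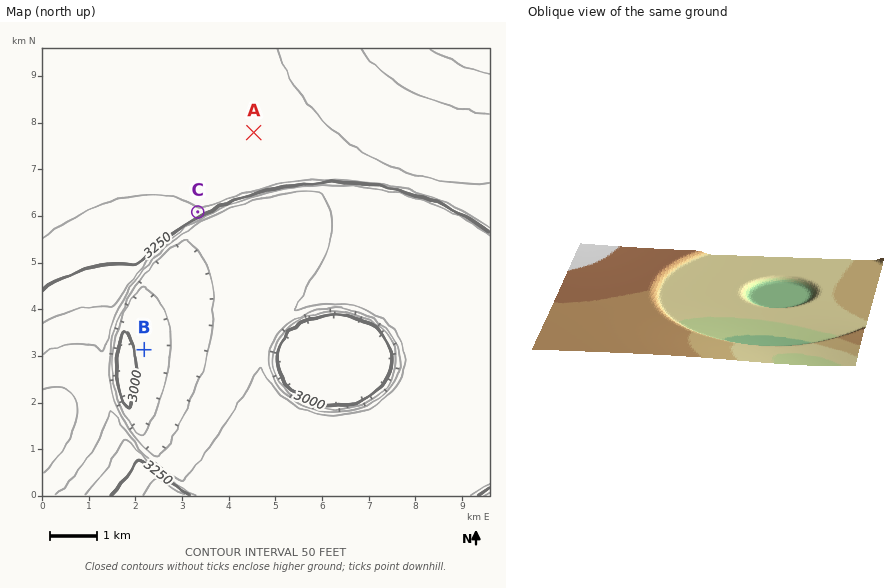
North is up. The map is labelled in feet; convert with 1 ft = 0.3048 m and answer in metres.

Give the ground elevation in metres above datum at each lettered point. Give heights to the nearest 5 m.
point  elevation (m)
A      1015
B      920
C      1005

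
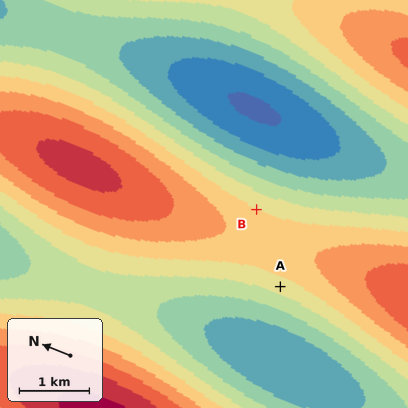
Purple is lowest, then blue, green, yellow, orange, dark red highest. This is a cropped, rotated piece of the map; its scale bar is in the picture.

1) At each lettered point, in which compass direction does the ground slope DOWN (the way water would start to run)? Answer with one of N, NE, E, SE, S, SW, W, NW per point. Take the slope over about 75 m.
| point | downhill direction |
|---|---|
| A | W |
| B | E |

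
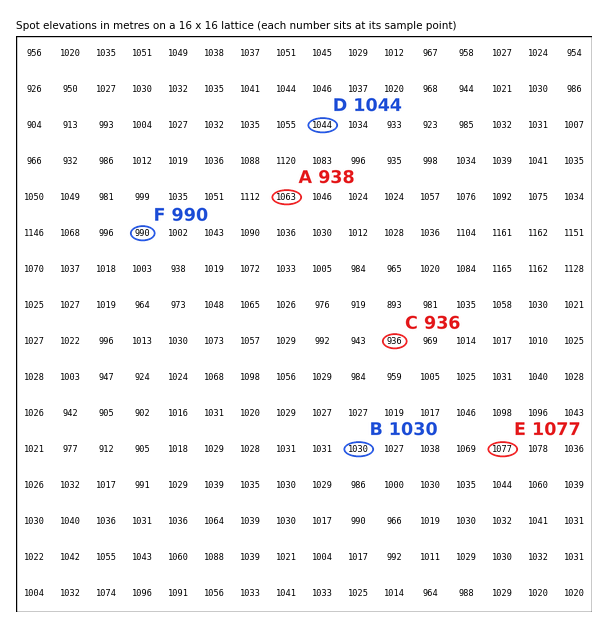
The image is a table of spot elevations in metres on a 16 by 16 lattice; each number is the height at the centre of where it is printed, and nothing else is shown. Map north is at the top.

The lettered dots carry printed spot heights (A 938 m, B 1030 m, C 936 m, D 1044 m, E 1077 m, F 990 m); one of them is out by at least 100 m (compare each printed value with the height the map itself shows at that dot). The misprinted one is A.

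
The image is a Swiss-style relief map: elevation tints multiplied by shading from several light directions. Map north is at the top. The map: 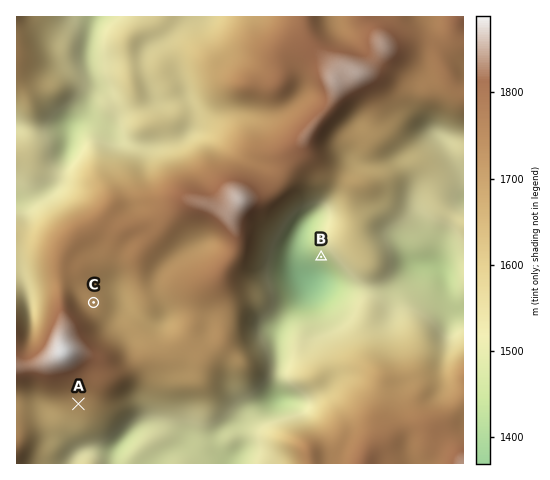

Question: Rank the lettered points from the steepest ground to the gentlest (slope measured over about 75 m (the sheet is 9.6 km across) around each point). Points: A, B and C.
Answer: B A C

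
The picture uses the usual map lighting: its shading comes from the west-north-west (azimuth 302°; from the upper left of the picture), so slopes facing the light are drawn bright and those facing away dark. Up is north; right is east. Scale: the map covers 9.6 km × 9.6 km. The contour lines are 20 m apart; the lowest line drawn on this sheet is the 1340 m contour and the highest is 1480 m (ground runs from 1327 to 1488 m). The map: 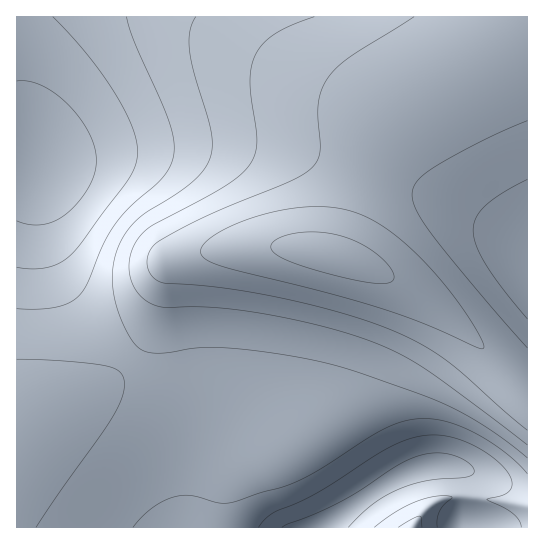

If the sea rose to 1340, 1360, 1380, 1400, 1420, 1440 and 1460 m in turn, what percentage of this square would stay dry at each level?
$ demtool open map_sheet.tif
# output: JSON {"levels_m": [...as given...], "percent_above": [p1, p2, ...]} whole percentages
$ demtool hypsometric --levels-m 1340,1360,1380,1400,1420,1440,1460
{"levels_m": [1340, 1360, 1380, 1400, 1420, 1440, 1460], "percent_above": [95, 86, 77, 55, 39, 26, 7]}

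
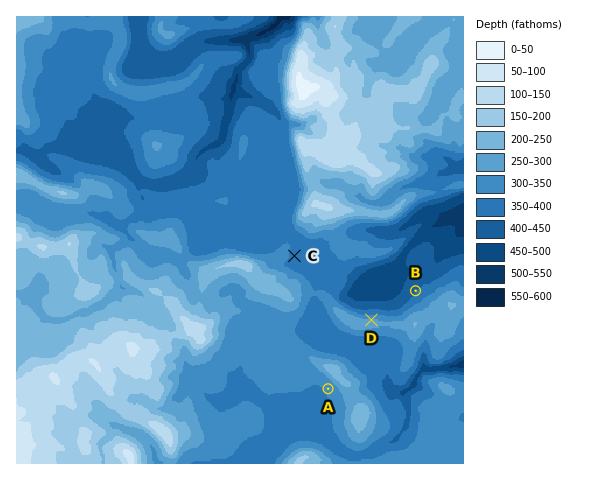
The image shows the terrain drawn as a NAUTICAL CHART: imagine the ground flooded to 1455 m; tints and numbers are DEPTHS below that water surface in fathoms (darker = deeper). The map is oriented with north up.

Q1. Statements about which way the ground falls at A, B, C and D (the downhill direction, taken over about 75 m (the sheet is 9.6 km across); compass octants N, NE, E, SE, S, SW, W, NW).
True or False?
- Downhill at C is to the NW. False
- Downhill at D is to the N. True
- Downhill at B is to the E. False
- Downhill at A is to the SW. True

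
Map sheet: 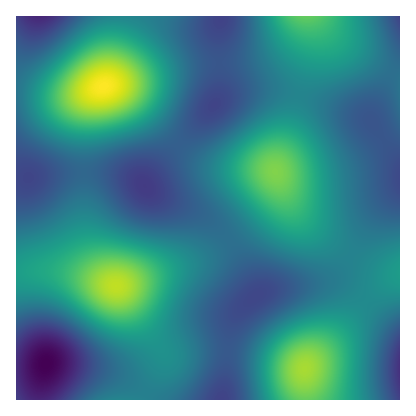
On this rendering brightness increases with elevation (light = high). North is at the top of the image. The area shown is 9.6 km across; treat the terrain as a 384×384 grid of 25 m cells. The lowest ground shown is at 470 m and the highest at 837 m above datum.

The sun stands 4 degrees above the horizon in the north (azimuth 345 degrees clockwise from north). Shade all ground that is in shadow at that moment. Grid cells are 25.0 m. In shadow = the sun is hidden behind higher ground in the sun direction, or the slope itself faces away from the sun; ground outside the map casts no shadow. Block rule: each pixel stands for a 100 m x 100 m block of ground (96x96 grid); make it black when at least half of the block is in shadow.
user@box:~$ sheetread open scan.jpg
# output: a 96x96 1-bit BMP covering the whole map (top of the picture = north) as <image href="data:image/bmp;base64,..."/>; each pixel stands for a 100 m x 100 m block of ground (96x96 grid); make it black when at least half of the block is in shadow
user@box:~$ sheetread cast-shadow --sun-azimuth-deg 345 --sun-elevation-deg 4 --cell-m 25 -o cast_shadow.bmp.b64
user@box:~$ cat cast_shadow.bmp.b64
<image width="96" height="96" href="data:image/bmp;base64,Qk2+BAAAAAAAAD4AAAAoAAAAYAAAAGAAAAABAAEAAAAAAIAEAAATCwAAEwsAAAIAAAAAAAAA////AAAAAAAAAAAAAAAAAADgAAAAAAAAABwAAABgAAAAAAAAAD4AAAAAAAAAAAAPgD4AAAAAAAAH4AA/gD4AAAAAAAAP+AH/wB4AAAAAAAAf/w//wAAAAAAAAAAf////wAAAAAAAAAA/////4AAAAAAAAAF/////4AAAAAAAAAN/////4AAAAAAAAAf/////4AAAAAAAAAf/////4AAAAAAAAA//////8AAAAAAAAA//////8AAAAAAAAA//////8AAAAAAAAB//////+AAAAAAAAB//////+AAAAAAAAB//////+AAAAAAAAB///////AAAAAAAAA///////AAAAAAAAA///////gAAAAAAAA///////gAAAAAAAAf//////wAAAAAAAAf//////wAAAAAAAAP//4P//4AAAAAAAAH/+AAH/4AAAAAAAAA/wAAAAAAAAAAAAAAAAAAAAAAAAAAAAAAAAAAAAAAAAD8AAAAAAAAAAAAAAP+AAAAAAAAAAAAAAf/AAAAAAAAAAAAAA//gAAAAAAAAAAAAA//gAAAAAAAAAAAAB//gAAAAAAAAAAAAB//gAAAAAAAAAAAAA//gAAAAAAAAAAAAA//gAAAAAAAAAAAAA//AAAAAAAAAAAAAAf/AAAAAAAAAAAAAAf+AAAAAAAAAAAAAAf8AAAAAAAAAAAAAAP4AAAAAAAAAAAAAAPgAAAAAAAAH4AAAAGAAAAAAAAAf8AAAAAAAAAAAAAB/+AAAAAAAAAAAAAD//AAAAAAAAAAAAAH//gAAAAAAAAAAAAf//gAAAAAAAAAAAA///gAAAAAAAAAAAB///gAAAAAAAAAAAD///wAAAAAAAAAAAP///wAAAAAAAAAAAf///wAAAAAAAAAAB////wAAAAAAAAAAH////wAAAAAAAAAAP////wAAAAAAAAAA/////wAAAAAAAAAB/////wAAAAAAAAAD/////wAAAAAAAAAD/////wAAAAAAAAAH/////wAAAAAAAAAH/////wAAAAAAAAAH/////4AAAAAAAAAH/////4AAAAAAAAAH/////4AAAAAAAAAH/////4AAAAAAAAAD/////4AAAAAAAAAB/////8AAAAAAAAAAf////8AAAAAAAAAAH////8AAAAAAAAAAB////8AAAAAAHgAAAf///+AAAAAAfwAAAH///+AAAAAAf4AAAA///+AAAAAA/4AAAAH//8AAAAAB/4AAAAAH/4AAAAAB/4AAAAAAAAAAAAAD/4AAAAAAAAAAAAAD/4AAAAAAAAAAAAAD/4AAAAAAAAAAAAAH/wAAAAAAAAAAAAAD/wAAAAAAAAAAAAAD/gAAAAAAAAAAAAAA+AAAAAAAAAAAAAAAAAAAAAAAAAAAAAAAAAAAAAAAAAAAAAAAAAAAAAAAAAAAAAAAAAAAAAAAAAAAAAAAAAAAAAAAAAAAAAAAAAAAAAAAAAAAAAAAAAAAAAAAAAAAAABAAAAAAAAAAAAAAADAAAAAAAAAAAAAAADgAAAAAAAAAAAAAAHgAAA="/>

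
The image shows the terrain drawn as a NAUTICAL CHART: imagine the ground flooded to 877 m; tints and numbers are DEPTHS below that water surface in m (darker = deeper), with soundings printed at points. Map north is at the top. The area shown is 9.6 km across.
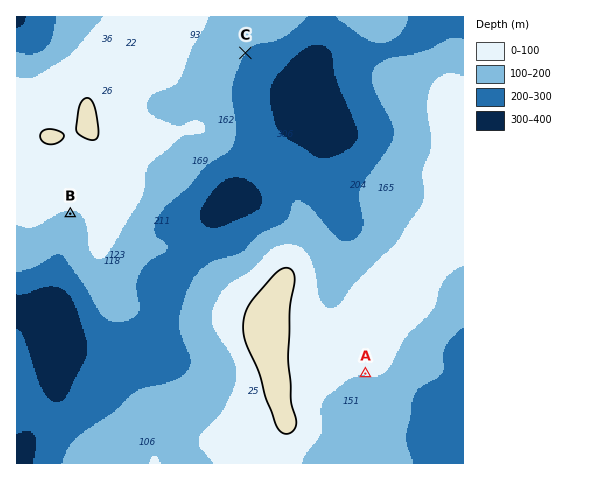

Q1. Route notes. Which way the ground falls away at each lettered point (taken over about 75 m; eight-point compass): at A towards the S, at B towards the S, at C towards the SE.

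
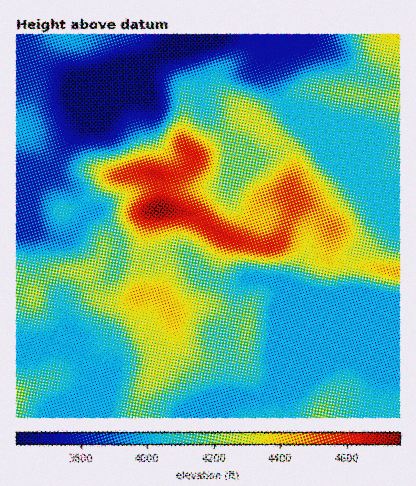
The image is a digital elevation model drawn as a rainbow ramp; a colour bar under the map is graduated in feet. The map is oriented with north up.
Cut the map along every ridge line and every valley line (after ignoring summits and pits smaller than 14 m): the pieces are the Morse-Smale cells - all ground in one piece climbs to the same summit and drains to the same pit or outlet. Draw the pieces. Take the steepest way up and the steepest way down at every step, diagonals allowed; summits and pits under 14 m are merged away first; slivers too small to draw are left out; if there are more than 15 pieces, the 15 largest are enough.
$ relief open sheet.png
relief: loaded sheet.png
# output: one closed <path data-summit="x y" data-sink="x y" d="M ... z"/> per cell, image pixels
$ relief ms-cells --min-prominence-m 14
<path data-summit="158 210" data-sink="176 34" d="M260 34l-84 0-2 8-8 9-16 8-60 61-14 12-11 14-10 18-20 18-5 14 1 38 3 8 1 16 4 12 7 9 12-8 28 1 8 14 12-6 8-8 6-14 32 2 6-4 2-2-7-22 0-16 5-7 32 5 36 23 42 10 8-2 4-5 15-38 7 2 14 7 15 17 0 26 5 6 10 3 4 0 6-11 16-8 15-16 3-6-11-24-99-100-10-24-3-18-11-14 4-4z"/><path data-summit="158 210" data-sink="222 418" d="M296 202l-16 38-4 5-8 2-42-10-38-24-24-4-6 0-4 3-1 20 7 23 10-3 12 0 8 6 9 16 11 6 16 4 12 0 6-2-6 10-5 28-10 16 5 28 0 30-3 8 1 6 14-9 18-1 12-4 7-12 61-62 11-24 1-32-12-3-6-5-2-6 1-22-19-20z"/><path data-summit="400 34" data-sink="176 34" d="M400 34l-138 0-6 8 11 14 3 18 12 28 80 78 20 8 18-2z"/><path data-summit="140 296" data-sink="222 418" d="M182 252l-12 0-10 4 5 14-5 26 13 18 2 14-2 8-9 12-10 26-14 22-4 14 0 8 84 0 5-10 3-14 0-30-5-28 10-16 5-28 5-10-17 2-22-7-8-7-6-12z"/><path data-summit="140 296" data-sink="86 418" d="M92 286l-22 10-8 8 6 26 7 18 17 26-6 20 0 24 50 0 4-22 14-22 10-26 9-12 2-8-1-12-14-21-18-1-10 6-24 1-8-3z"/><path data-summit="16 128" data-sink="176 34" d="M146 62l-22 2-30 11-16 2-6 3-18-9-26-9-12 1 0 101 24 4 12-2 24-34 14-12z"/><path data-summit="320 418" data-sink="222 418" d="M352 361l-12 0-22 8-44 19-8 8-26 3-6 3-10 8-3 8 179 0 0-54-42 0z"/><path data-summit="400 272" data-sink="222 418" d="M350 263l0 29-12 28-61 62-3 6 66-27 12 0 6 3 42 0 0-92z"/><path data-summit="68 34" data-sink="176 34" d="M176 34l-160 0 0 28 12 0 26 9 18 9 6-3 16-2 30-11 22-2 20-11 8-9z"/><path data-summit="16 394" data-sink="86 418" d="M62 347l-14 3-32 0 0 68 70 0 0-24 6-20-14-20z"/><path data-summit="34 296" data-sink="86 418" d="M46 279l-9 9-3 7-18-3 0 58 32 0 14-3 8 2 8 5-10-24-7-30z"/><path data-summit="34 296" data-sink="176 34" d="M28 165l-12 1 0 126 18 3 11-17-6-8-4-12-1-16-3-8-1-38 5-14 15-14-10 0z"/><path data-summit="140 296" data-sink="176 34" d="M160 255l-8 5-32-2-6 14-8 8-12 5 0 5 6 8 8 3 24-1 10-6 18 1 5-19-1-10z"/><path data-summit="400 272" data-sink="176 34" d="M366 182l-2 0 17 20 9 22-18 20-16 8-6 10 50 10 0-84-18 0z"/><path data-summit="158 210" data-sink="86 418" d="M78 271l-20 0-12 7 12 16 4 10 8-8 22-10-4-12z"/>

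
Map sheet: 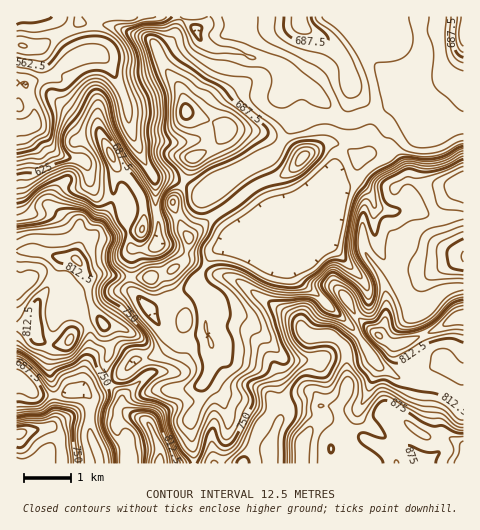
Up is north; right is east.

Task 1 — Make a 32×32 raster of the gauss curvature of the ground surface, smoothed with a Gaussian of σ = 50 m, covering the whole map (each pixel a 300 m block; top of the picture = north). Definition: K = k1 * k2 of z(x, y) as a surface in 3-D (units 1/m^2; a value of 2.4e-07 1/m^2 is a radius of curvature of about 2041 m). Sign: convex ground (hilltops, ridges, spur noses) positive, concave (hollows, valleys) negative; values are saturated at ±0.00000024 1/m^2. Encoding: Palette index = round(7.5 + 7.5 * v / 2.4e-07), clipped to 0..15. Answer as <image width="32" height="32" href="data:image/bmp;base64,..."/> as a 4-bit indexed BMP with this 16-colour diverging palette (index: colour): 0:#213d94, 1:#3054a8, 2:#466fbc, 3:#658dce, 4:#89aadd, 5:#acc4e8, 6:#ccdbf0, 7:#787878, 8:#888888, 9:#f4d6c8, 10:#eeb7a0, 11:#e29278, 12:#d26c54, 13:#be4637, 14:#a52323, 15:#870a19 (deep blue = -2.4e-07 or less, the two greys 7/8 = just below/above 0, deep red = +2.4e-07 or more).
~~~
<image width="32" height="32" href="data:image/bmp;base64,Qk12AgAAAAAAAHYAAAAoAAAAIAAAACAAAAABAAQAAAAAAAACAAATCwAAEwsAABAAAAAAAAAAlD0hAKhUMAC8b0YAzo1lAN2qiQDoxKwA8NvMAHh4eACIiIgAyNb0AKC37gB4kuIAVGzSADdGvgAjI6UAGQqHAEeKZ7d45Clnh3d3eIh4d3iYhpiClYmnikd4p4d4d4h15JeV+Kl9mJmLdpd3d3eHdoiqUaVfKZd4dXlldoiXd4tvCUmYR2RmeLiHeWdoyIdoewqZCBqneXZ5dalbhXd3d7hpiD6KaJZ3h2hpmIhXd4i1eGa5k3d3eIiLF7J7ZniHOl6XRZNYeIh3Z6hpWjt4l2mJZMf1h3iHeIm09g9XUXdoh3eXiHiniIhn1aEGiryKeohyhod3d4iGNdL/fmd4WHdocumpZJeId4pQr1s3d4Z5WYlxDxuUmYmJaPd1d3d3eHfHT4ZnknZ3iIcAh3d3iIh4Z3tm8zyId4d3leh3iIiId3nwnmnmiId3d4e3h3d4iWfzOoZgdGh3h3iH1od3eEmEayeCf6l4iId4hqhnd4eJdXloiGFoiIeHeIdSyHeHhn6HZYyxKId3VneHdMh1eIlyTIRxl/iHeJj3iIamp3mHWHb5p5eVeHh191eIc5m2eX1oWYdmZ4l3ZnZ3eHiIhXuFeFqIe5Z6d3iHd4d3d3endomXmIqnZ4iHd4d3h4eHd5d7lXh1eId4h4iIh4h3d3VoZlV3d4d3eHd4eIeId3d4aHeIh2d3eIeId3d3d3h2qIiIi5iHeHh4d3d4d3d4eJd2iIZPSpeXd3iHh3iId3toh5VElbCHd3d4eYd3eIeH"/>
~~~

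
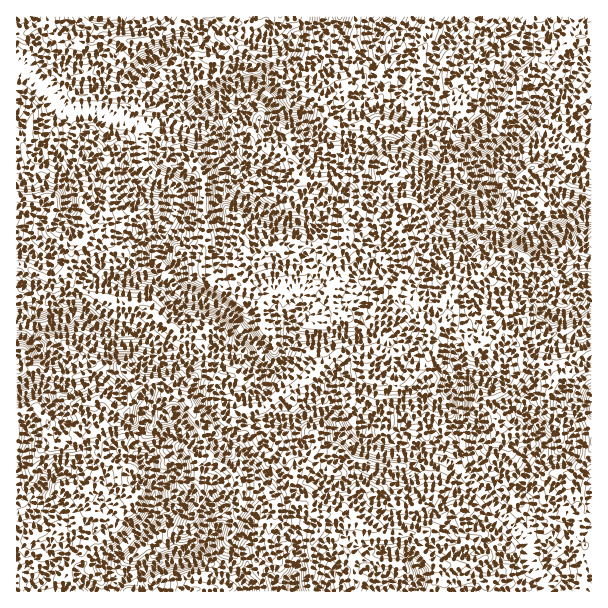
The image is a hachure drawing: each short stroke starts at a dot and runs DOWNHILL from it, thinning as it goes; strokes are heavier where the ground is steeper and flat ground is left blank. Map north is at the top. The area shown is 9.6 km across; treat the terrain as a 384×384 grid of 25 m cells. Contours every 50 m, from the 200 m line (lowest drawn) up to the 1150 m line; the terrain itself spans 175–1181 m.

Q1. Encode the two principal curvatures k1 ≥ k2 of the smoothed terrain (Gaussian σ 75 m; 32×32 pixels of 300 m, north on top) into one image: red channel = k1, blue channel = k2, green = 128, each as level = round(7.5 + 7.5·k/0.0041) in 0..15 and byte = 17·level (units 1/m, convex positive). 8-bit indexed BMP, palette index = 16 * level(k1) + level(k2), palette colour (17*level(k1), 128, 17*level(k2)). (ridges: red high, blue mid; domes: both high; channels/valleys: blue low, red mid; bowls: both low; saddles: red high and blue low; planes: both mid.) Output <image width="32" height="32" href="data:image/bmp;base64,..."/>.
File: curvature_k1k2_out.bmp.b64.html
<image width="32" height="32" href="data:image/bmp;base64,Qk02CAAAAAAAADYEAAAoAAAAIAAAACAAAAABAAgAAAAAAAAEAAATCwAAEwsAAAABAAAAAAAAAIAAABGAAAAigAAAM4AAAESAAABVgAAAZoAAAHeAAACIgAAAmYAAAKqAAAC7gAAAzIAAAN2AAADugAAA/4AAAACAEQARgBEAIoARADOAEQBEgBEAVYARAGaAEQB3gBEAiIARAJmAEQCqgBEAu4ARAMyAEQDdgBEA7oARAP+AEQAAgCIAEYAiACKAIgAzgCIARIAiAFWAIgBmgCIAd4AiAIiAIgCZgCIAqoAiALuAIgDMgCIA3YAiAO6AIgD/gCIAAIAzABGAMwAigDMAM4AzAESAMwBVgDMAZoAzAHeAMwCIgDMAmYAzAKqAMwC7gDMAzIAzAN2AMwDugDMA/4AzAACARAARgEQAIoBEADOARABEgEQAVYBEAGaARAB3gEQAiIBEAJmARACqgEQAu4BEAMyARADdgEQA7oBEAP+ARAAAgFUAEYBVACKAVQAzgFUARIBVAFWAVQBmgFUAd4BVAIiAVQCZgFUAqoBVALuAVQDMgFUA3YBVAO6AVQD/gFUAAIBmABGAZgAigGYAM4BmAESAZgBVgGYAZoBmAHeAZgCIgGYAmYBmAKqAZgC7gGYAzIBmAN2AZgDugGYA/4BmAACAdwARgHcAIoB3ADOAdwBEgHcAVYB3AGaAdwB3gHcAiIB3AJmAdwCqgHcAu4B3AMyAdwDdgHcA7oB3AP+AdwAAgIgAEYCIACKAiAAzgIgARICIAFWAiABmgIgAd4CIAIiAiACZgIgAqoCIALuAiADMgIgA3YCIAO6AiAD/gIgAAICZABGAmQAigJkAM4CZAESAmQBVgJkAZoCZAHeAmQCIgJkAmYCZAKqAmQC7gJkAzICZAN2AmQDugJkA/4CZAACAqgARgKoAIoCqADOAqgBEgKoAVYCqAGaAqgB3gKoAiICqAJmAqgCqgKoAu4CqAMyAqgDdgKoA7oCqAP+AqgAAgLsAEYC7ACKAuwAzgLsARIC7AFWAuwBmgLsAd4C7AIiAuwCZgLsAqoC7ALuAuwDMgLsA3YC7AO6AuwD/gLsAAIDMABGAzAAigMwAM4DMAESAzABVgMwAZoDMAHeAzACIgMwAmYDMAKqAzAC7gMwAzIDMAN2AzADugMwA/4DMAACA3QARgN0AIoDdADOA3QBEgN0AVYDdAGaA3QB3gN0AiIDdAJmA3QCqgN0Au4DdAMyA3QDdgN0A7oDdAP+A3QAAgO4AEYDuACKA7gAzgO4ARIDuAFWA7gBmgO4Ad4DuAIiA7gCZgO4AqoDuALuA7gDMgO4A3YDuAO6A7gD/gO4AAID/ABGA/wAigP8AM4D/AESA/wBVgP8AZoD/AHeA/wCIgP8AmYD/AKqA/wC7gP8AzID/AN2A/wDugP8A/4D/AIS2t7PEkaO2yOro1pHVtID4kse3g7eQyKfF2ZaWhJa4dYSmtbaR1ZCAgKG0s7bYkOdztpbF6KDYp7WTpXSmhLenl4W3tpHC9remkPiSprWC14SnhZOQxYSkpbW2hKa2qKemp4an14CS1/iAxcSkt5TGpoa3x8fIt4WEloSFloSmc4WGl5eX2HCC1cC194LIlbW4uJeGhqSTyKaDpZSHl6ekksiohpfooMelw5bntMiElnSmtqWWqLeUg5TGg4aXpcaigZWmt8aQlLe1x9mmhbaVtaOToqKUl5SEpqWR2NelsseWcselkWCmxuezyISUlbeWpMKwsoODk5ent5WAkPay2LXHtoWDxZCj5KKlc9mS2JWgs8mlprWipsi4yIDE5bTngaWExtXEpKX3laSTgYCzoNZz14OVpZCU1qWQxYP1xMPF6Oi05KPV+HVjk9XXqIWCyIalhZTosOn2lJLos9ShgLOhgXL449jXlJXIobbHuIG3yNfYtdZwsZH2gsaS9vj0ssXm+Md0loXWtrekgKe4pKa4dobGtpGVppTW17ak2JDo14WWppOCc6OSxoDko6amt5eGdabIkbi3trZ1lseAwKW3gICBhNfG2tlwxseRs6OShHV2t7elhpbIp6W2pJPWgHCkuLfYpqWnkKPGlZSHp6eVl6enlqeFlqe2kJCxpaamxtfHt7mEgIC1yKeHhpeodnWop4WFtnSEk3GmyIK259eWg5GQsnDI6KamhYaGhoaFlYXHlLbJxpeWlMfGhNVylKaGp9mBxMbHk6fIuKeGl5eWdMamgYGU59b31rXopafX16inlnGTpuiBt5e5t6WnuIV155K2t4CgspBwpLeF15G2p5imloCG94DnlJCAcpa2lZWlk/fU9+aB1raQgMbVw9WUt7T6snT2sKCAp6iGk6W11tbnp6KA0+alx7K1lbeixpPYhJSQc/eA2Me3uMfWpeZ0lpSAsuWQ+IWU5ueVpoSVg+dkkMbY94CTg4TYhYS35mSCkfb5g9KD+Nd1dceVc4XX15Skt9mzgpe417aDp4Xm1fX3k+X1gJHGlZalt4SlpceEpISkgoCVyOekyICjpZPFtLKTgLD2kKSnh4W2lYaEg3WGlYOy49eW+ZCQtceEtseUhNa2t7DWgMaXhLWEhqemtqWFk/iCcKTCgNjmtpaElpWFt4a2gOingoPHhYWVlZSUodjHouW2kIDVs4aGp5aXlZXGhaikssaUt5N1tpWWhai0gLTXx9al9/i2g4XFlJaVpsWUg8ajo8iVZaaEx8jG1vjmooGDptaVdPiDlOiVtIS3k+i3pLeTuLantseUpqSDg5Tn6NTXt7aTxaSz1aaRtLSmktWllIR1lpc="/>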